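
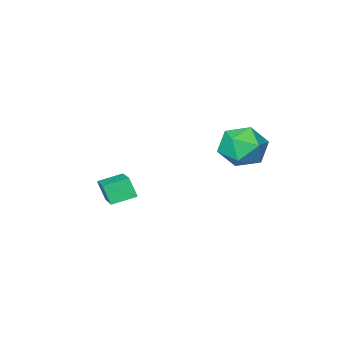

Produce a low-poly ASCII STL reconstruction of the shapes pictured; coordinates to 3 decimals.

solid 
facet normal -0.910 0.311 0.274
outer loop
vertex -0.107 -4.916 -2.758
vertex 0.738 -3.12 -1.985
vertex -0.227 -4.468 -3.666
endloop
endfacet
facet normal -0.397 -0.843 -0.363
outer loop
vertex 0.802 -4.82 -3.975
vertex -0.107 -4.916 -2.758
vertex -0.227 -4.468 -3.666
endloop
endfacet
facet normal -0.910 0.311 0.273
outer loop
vertex -0.227 -4.468 -3.666
vertex 0.738 -3.12 -1.985
vertex 0.618 -2.673 -2.893
endloop
endfacet
facet normal -0.117 0.439 -0.891
outer loop
vertex 0.618 -2.673 -2.893
vertex 0.802 -4.82 -3.975
vertex -0.227 -4.468 -3.666
endloop
endfacet
facet normal 0.117 -0.439 0.891
outer loop
vertex -0.107 -4.916 -2.758
vertex 1.767 -3.472 -2.294
vertex 0.738 -3.12 -1.985
endloop
endfacet
facet normal -0.397 -0.843 -0.363
outer loop
vertex 0.922 -5.267 -3.067
vertex -0.107 -4.916 -2.758
vertex 0.802 -4.82 -3.975
endloop
endfacet
facet normal 0.118 -0.439 0.891
outer loop
vertex 0.922 -5.267 -3.067
vertex 1.767 -3.472 -2.294
vertex -0.107 -4.916 -2.758
endloop
endfacet
facet normal 0.397 0.843 0.363
outer loop
vertex 0.738 -3.12 -1.985
vertex 1.767 -3.472 -2.294
vertex 0.618 -2.673 -2.893
endloop
endfacet
facet normal -0.118 0.439 -0.891
outer loop
vertex 1.647 -3.024 -3.202
vertex 0.802 -4.82 -3.975
vertex 0.618 -2.673 -2.893
endloop
endfacet
facet normal 0.397 0.843 0.363
outer loop
vertex 0.618 -2.673 -2.893
vertex 1.767 -3.472 -2.294
vertex 1.647 -3.024 -3.202
endloop
endfacet
facet normal 0.910 -0.311 -0.273
outer loop
vertex 1.647 -3.024 -3.202
vertex 0.922 -5.267 -3.067
vertex 0.802 -4.82 -3.975
endloop
endfacet
facet normal 0.910 -0.311 -0.274
outer loop
vertex 1.767 -3.472 -2.294
vertex 0.922 -5.267 -3.067
vertex 1.647 -3.024 -3.202
endloop
endfacet
facet normal -0.535 0.845 -0.019
outer loop
vertex -2.579 1.228 -0.213
vertex -3.236 0.83 0.579
vertex -2.334 1.407 0.848
endloop
endfacet
facet normal 0.144 0.970 -0.197
outer loop
vertex -2.579 1.228 -0.213
vertex -2.334 1.407 0.848
vertex -1.534 1.143 0.134
endloop
endfacet
facet normal 0.300 0.569 -0.765
outer loop
vertex -2.579 1.228 -0.213
vertex -1.534 1.143 0.134
vertex -1.943 0.403 -0.577
endloop
endfacet
facet normal -0.283 0.196 -0.939
outer loop
vertex -2.579 1.228 -0.213
vertex -1.943 0.403 -0.577
vertex -2.994 0.209 -0.301
endloop
endfacet
facet normal -0.798 0.366 -0.478
outer loop
vertex -2.579 1.228 -0.213
vertex -2.994 0.209 -0.301
vertex -3.236 0.83 0.579
endloop
endfacet
facet normal 0.557 0.755 0.345
outer loop
vertex -1.534 1.143 0.134
vertex -2.334 1.407 0.848
vertex -1.546 0.691 1.141
endloop
endfacet
facet normal -0.542 0.553 0.633
outer loop
vertex -2.334 1.407 0.848
vertex -3.236 0.83 0.579
vertex -2.597 0.497 1.417
endloop
endfacet
facet normal -0.969 -0.221 -0.111
outer loop
vertex -3.236 0.83 0.579
vertex -2.994 0.209 -0.301
vertex -3.006 -0.243 0.706
endloop
endfacet
facet normal -0.133 -0.497 -0.857
outer loop
vertex -2.994 0.209 -0.301
vertex -1.943 0.403 -0.577
vertex -2.206 -0.507 -0.008
endloop
endfacet
facet normal 0.811 0.106 -0.576
outer loop
vertex -1.943 0.403 -0.577
vertex -1.534 1.143 0.134
vertex -1.304 0.07 0.261
endloop
endfacet
facet normal 0.283 -0.196 0.939
outer loop
vertex -1.961 -0.328 1.053
vertex -1.546 0.691 1.141
vertex -2.597 0.497 1.417
endloop
endfacet
facet normal -0.300 -0.569 0.765
outer loop
vertex -1.961 -0.328 1.053
vertex -2.597 0.497 1.417
vertex -3.006 -0.243 0.706
endloop
endfacet
facet normal -0.144 -0.970 0.197
outer loop
vertex -1.961 -0.328 1.053
vertex -3.006 -0.243 0.706
vertex -2.206 -0.507 -0.008
endloop
endfacet
facet normal 0.535 -0.845 0.019
outer loop
vertex -1.961 -0.328 1.053
vertex -2.206 -0.507 -0.008
vertex -1.304 0.07 0.261
endloop
endfacet
facet normal 0.798 -0.366 0.478
outer loop
vertex -1.961 -0.328 1.053
vertex -1.304 0.07 0.261
vertex -1.546 0.691 1.141
endloop
endfacet
facet normal 0.133 0.497 0.857
outer loop
vertex -2.597 0.497 1.417
vertex -1.546 0.691 1.141
vertex -2.334 1.407 0.848
endloop
endfacet
facet normal -0.811 -0.106 0.576
outer loop
vertex -3.006 -0.243 0.706
vertex -2.597 0.497 1.417
vertex -3.236 0.83 0.579
endloop
endfacet
facet normal -0.557 -0.755 -0.345
outer loop
vertex -2.206 -0.507 -0.008
vertex -3.006 -0.243 0.706
vertex -2.994 0.209 -0.301
endloop
endfacet
facet normal 0.542 -0.553 -0.633
outer loop
vertex -1.304 0.07 0.261
vertex -2.206 -0.507 -0.008
vertex -1.943 0.403 -0.577
endloop
endfacet
facet normal 0.969 0.221 0.111
outer loop
vertex -1.546 0.691 1.141
vertex -1.304 0.07 0.261
vertex -1.534 1.143 0.134
endloop
endfacet

endsolid


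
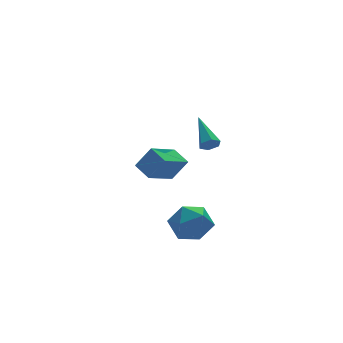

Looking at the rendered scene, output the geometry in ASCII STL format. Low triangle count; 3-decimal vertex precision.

solid 
facet normal -0.183 -0.865 -0.468
outer loop
vertex 3.6 1.984 0.289
vertex 3.16 2.216 0.032
vertex 3.666 2.238 -0.206
endloop
endfacet
facet normal 0.992 -0.015 0.125
outer loop
vertex 3.6 1.984 0.289
vertex 3.666 2.238 -0.206
vertex 3.54 4.024 1.008
endloop
endfacet
facet normal -0.182 -0.866 -0.466
outer loop
vertex 3.666 2.238 -0.206
vertex 3.16 2.216 0.032
vertex 3.225 2.469 -0.463
endloop
endfacet
facet normal 0.615 0.472 -0.631
outer loop
vertex 3.666 2.238 -0.206
vertex 3.225 2.469 -0.463
vertex 3.54 4.024 1.008
endloop
endfacet
facet normal -0.183 -0.866 -0.466
outer loop
vertex 3.225 2.469 -0.463
vertex 3.16 2.216 0.032
vertex 2.719 2.447 -0.224
endloop
endfacet
facet normal -0.336 0.682 -0.649
outer loop
vertex 3.225 2.469 -0.463
vertex 2.719 2.447 -0.224
vertex 3.54 4.024 1.008
endloop
endfacet
facet normal -0.182 -0.865 -0.467
outer loop
vertex 2.719 2.447 -0.224
vertex 3.16 2.216 0.032
vertex 2.653 2.194 0.271
endloop
endfacet
facet normal -0.910 0.406 0.086
outer loop
vertex 2.719 2.447 -0.224
vertex 2.653 2.194 0.271
vertex 3.54 4.024 1.008
endloop
endfacet
facet normal -0.183 -0.865 -0.468
outer loop
vertex 2.653 2.194 0.271
vertex 3.16 2.216 0.032
vertex 3.094 1.962 0.527
endloop
endfacet
facet normal -0.532 -0.081 0.843
outer loop
vertex 2.653 2.194 0.271
vertex 3.094 1.962 0.527
vertex 3.54 4.024 1.008
endloop
endfacet
facet normal -0.183 -0.865 -0.468
outer loop
vertex 3.094 1.962 0.527
vertex 3.16 2.216 0.032
vertex 3.6 1.984 0.289
endloop
endfacet
facet normal 0.418 -0.291 0.861
outer loop
vertex 3.094 1.962 0.527
vertex 3.6 1.984 0.289
vertex 3.54 4.024 1.008
endloop
endfacet
facet normal -0.511 0.233 -0.827
outer loop
vertex -3.38 -2.514 2.721
vertex -1.898 -1.938 1.968
vertex -3.206 -3.448 2.35
endloop
endfacet
facet normal -0.842 -0.327 0.428
outer loop
vertex -2.562 -3.742 3.392
vertex -3.38 -2.514 2.721
vertex -3.206 -3.448 2.35
endloop
endfacet
facet normal -0.512 0.234 -0.827
outer loop
vertex -3.206 -3.448 2.35
vertex -1.898 -1.938 1.968
vertex -1.724 -2.872 1.596
endloop
endfacet
facet normal 0.171 -0.916 -0.364
outer loop
vertex -1.724 -2.872 1.596
vertex -2.562 -3.742 3.392
vertex -3.206 -3.448 2.35
endloop
endfacet
facet normal -0.171 0.916 0.364
outer loop
vertex -3.38 -2.514 2.721
vertex -1.254 -2.232 3.01
vertex -1.898 -1.938 1.968
endloop
endfacet
facet normal -0.842 -0.327 0.428
outer loop
vertex -2.736 -2.808 3.764
vertex -3.38 -2.514 2.721
vertex -2.562 -3.742 3.392
endloop
endfacet
facet normal -0.171 0.916 0.364
outer loop
vertex -2.736 -2.808 3.764
vertex -1.254 -2.232 3.01
vertex -3.38 -2.514 2.721
endloop
endfacet
facet normal 0.842 0.327 -0.428
outer loop
vertex -1.898 -1.938 1.968
vertex -1.254 -2.232 3.01
vertex -1.724 -2.872 1.596
endloop
endfacet
facet normal 0.171 -0.916 -0.364
outer loop
vertex -1.08 -3.166 2.639
vertex -2.562 -3.742 3.392
vertex -1.724 -2.872 1.596
endloop
endfacet
facet normal 0.843 0.327 -0.428
outer loop
vertex -1.724 -2.872 1.596
vertex -1.254 -2.232 3.01
vertex -1.08 -3.166 2.639
endloop
endfacet
facet normal 0.511 -0.234 0.827
outer loop
vertex -1.08 -3.166 2.639
vertex -2.736 -2.808 3.764
vertex -2.562 -3.742 3.392
endloop
endfacet
facet normal 0.511 -0.233 0.827
outer loop
vertex -1.254 -2.232 3.01
vertex -2.736 -2.808 3.764
vertex -1.08 -3.166 2.639
endloop
endfacet
facet normal -0.419 0.750 0.512
outer loop
vertex -1.281 -1.596 -1.963
vertex -0.635 -1.856 -1.053
vertex -0.252 -1.109 -1.834
endloop
endfacet
facet normal -0.401 0.897 -0.186
outer loop
vertex -1.281 -1.596 -1.963
vertex -0.252 -1.109 -1.834
vertex -0.588 -1.474 -2.867
endloop
endfacet
facet normal -0.757 0.383 -0.529
outer loop
vertex -1.281 -1.596 -1.963
vertex -0.588 -1.474 -2.867
vertex -1.178 -2.446 -2.725
endloop
endfacet
facet normal -0.996 -0.081 -0.044
outer loop
vertex -1.281 -1.596 -1.963
vertex -1.178 -2.446 -2.725
vertex -1.208 -2.682 -1.604
endloop
endfacet
facet normal -0.787 0.145 0.600
outer loop
vertex -1.281 -1.596 -1.963
vertex -1.208 -2.682 -1.604
vertex -0.635 -1.856 -1.053
endloop
endfacet
facet normal 0.280 0.873 -0.399
outer loop
vertex -0.588 -1.474 -2.867
vertex -0.252 -1.109 -1.834
vertex 0.488 -1.658 -2.516
endloop
endfacet
facet normal 0.251 0.635 0.731
outer loop
vertex -0.252 -1.109 -1.834
vertex -0.635 -1.856 -1.053
vertex 0.458 -1.894 -1.395
endloop
endfacet
facet normal -0.344 -0.344 0.874
outer loop
vertex -0.635 -1.856 -1.053
vertex -1.208 -2.682 -1.604
vertex -0.132 -2.866 -1.253
endloop
endfacet
facet normal -0.683 -0.711 -0.168
outer loop
vertex -1.208 -2.682 -1.604
vertex -1.178 -2.446 -2.725
vertex -0.468 -3.231 -2.286
endloop
endfacet
facet normal -0.297 0.041 -0.954
outer loop
vertex -1.178 -2.446 -2.725
vertex -0.588 -1.474 -2.867
vertex -0.085 -2.484 -3.067
endloop
endfacet
facet normal 0.996 0.081 0.044
outer loop
vertex 0.561 -2.744 -2.157
vertex 0.488 -1.658 -2.516
vertex 0.458 -1.894 -1.395
endloop
endfacet
facet normal 0.757 -0.383 0.529
outer loop
vertex 0.561 -2.744 -2.157
vertex 0.458 -1.894 -1.395
vertex -0.132 -2.866 -1.253
endloop
endfacet
facet normal 0.401 -0.897 0.186
outer loop
vertex 0.561 -2.744 -2.157
vertex -0.132 -2.866 -1.253
vertex -0.468 -3.231 -2.286
endloop
endfacet
facet normal 0.419 -0.750 -0.512
outer loop
vertex 0.561 -2.744 -2.157
vertex -0.468 -3.231 -2.286
vertex -0.085 -2.484 -3.067
endloop
endfacet
facet normal 0.787 -0.145 -0.600
outer loop
vertex 0.561 -2.744 -2.157
vertex -0.085 -2.484 -3.067
vertex 0.488 -1.658 -2.516
endloop
endfacet
facet normal 0.683 0.711 0.168
outer loop
vertex 0.458 -1.894 -1.395
vertex 0.488 -1.658 -2.516
vertex -0.252 -1.109 -1.834
endloop
endfacet
facet normal 0.297 -0.041 0.954
outer loop
vertex -0.132 -2.866 -1.253
vertex 0.458 -1.894 -1.395
vertex -0.635 -1.856 -1.053
endloop
endfacet
facet normal -0.280 -0.873 0.399
outer loop
vertex -0.468 -3.231 -2.286
vertex -0.132 -2.866 -1.253
vertex -1.208 -2.682 -1.604
endloop
endfacet
facet normal -0.251 -0.635 -0.731
outer loop
vertex -0.085 -2.484 -3.067
vertex -0.468 -3.231 -2.286
vertex -1.178 -2.446 -2.725
endloop
endfacet
facet normal 0.344 0.344 -0.874
outer loop
vertex 0.488 -1.658 -2.516
vertex -0.085 -2.484 -3.067
vertex -0.588 -1.474 -2.867
endloop
endfacet

endsolid


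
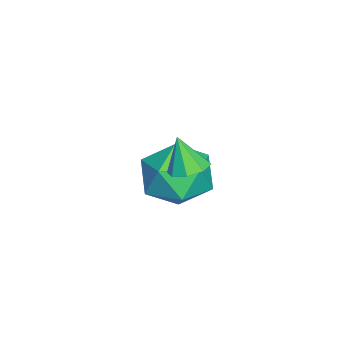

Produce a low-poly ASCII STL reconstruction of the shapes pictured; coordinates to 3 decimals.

solid 
facet normal 0.158 0.329 -0.931
outer loop
vertex -0.719 -1.442 0.657
vertex -1.034 -1.882 0.448
vertex -1.149 -1.34 0.62
endloop
endfacet
facet normal 0.097 0.673 0.733
outer loop
vertex -0.719 -1.442 0.657
vertex -1.149 -1.34 0.62
vertex -1.206 -2.238 1.452
endloop
endfacet
facet normal 0.159 0.329 -0.931
outer loop
vertex -1.149 -1.34 0.62
vertex -1.034 -1.882 0.448
vertex -1.512 -1.555 0.482
endloop
endfacet
facet normal -0.566 0.579 0.586
outer loop
vertex -1.149 -1.34 0.62
vertex -1.512 -1.555 0.482
vertex -1.206 -2.238 1.452
endloop
endfacet
facet normal 0.159 0.330 -0.931
outer loop
vertex -1.512 -1.555 0.482
vertex -1.034 -1.882 0.448
vertex -1.595 -1.961 0.324
endloop
endfacet
facet normal -0.939 0.060 0.339
outer loop
vertex -1.512 -1.555 0.482
vertex -1.595 -1.961 0.324
vertex -1.206 -2.238 1.452
endloop
endfacet
facet normal 0.159 0.331 -0.930
outer loop
vertex -1.595 -1.961 0.324
vertex -1.034 -1.882 0.448
vertex -1.35 -2.321 0.238
endloop
endfacet
facet normal -0.804 -0.579 0.135
outer loop
vertex -1.595 -1.961 0.324
vertex -1.35 -2.321 0.238
vertex -1.206 -2.238 1.452
endloop
endfacet
facet normal 0.158 0.331 -0.930
outer loop
vertex -1.35 -2.321 0.238
vertex -1.034 -1.882 0.448
vertex -0.919 -2.423 0.275
endloop
endfacet
facet normal -0.237 -0.967 0.094
outer loop
vertex -1.35 -2.321 0.238
vertex -0.919 -2.423 0.275
vertex -1.206 -2.238 1.452
endloop
endfacet
facet normal 0.158 0.331 -0.930
outer loop
vertex -0.919 -2.423 0.275
vertex -1.034 -1.882 0.448
vertex -0.556 -2.208 0.413
endloop
endfacet
facet normal 0.425 -0.872 0.241
outer loop
vertex -0.919 -2.423 0.275
vertex -0.556 -2.208 0.413
vertex -1.206 -2.238 1.452
endloop
endfacet
facet normal 0.157 0.330 -0.931
outer loop
vertex -0.556 -2.208 0.413
vertex -1.034 -1.882 0.448
vertex -0.473 -1.802 0.571
endloop
endfacet
facet normal 0.798 -0.353 0.489
outer loop
vertex -0.556 -2.208 0.413
vertex -0.473 -1.802 0.571
vertex -1.206 -2.238 1.452
endloop
endfacet
facet normal 0.157 0.330 -0.931
outer loop
vertex -0.473 -1.802 0.571
vertex -1.034 -1.882 0.448
vertex -0.719 -1.442 0.657
endloop
endfacet
facet normal 0.662 0.287 0.693
outer loop
vertex -0.473 -1.802 0.571
vertex -0.719 -1.442 0.657
vertex -1.206 -2.238 1.452
endloop
endfacet
facet normal 0.369 0.137 0.919
outer loop
vertex -3.181 -2.073 -1.215
vertex -3.813 -2.936 -0.833
vertex -2.765 -3.13 -1.225
endloop
endfacet
facet normal 0.844 0.328 0.423
outer loop
vertex -3.181 -2.073 -1.215
vertex -2.765 -3.13 -1.225
vertex -2.589 -2.441 -2.111
endloop
endfacet
facet normal 0.548 0.836 0.018
outer loop
vertex -3.181 -2.073 -1.215
vertex -2.589 -2.441 -2.111
vertex -3.529 -1.822 -2.266
endloop
endfacet
facet normal -0.110 0.958 0.265
outer loop
vertex -3.181 -2.073 -1.215
vertex -3.529 -1.822 -2.266
vertex -4.285 -2.128 -1.476
endloop
endfacet
facet normal -0.220 0.525 0.822
outer loop
vertex -3.181 -2.073 -1.215
vertex -4.285 -2.128 -1.476
vertex -3.813 -2.936 -0.833
endloop
endfacet
facet normal 0.971 -0.238 0.008
outer loop
vertex -2.589 -2.441 -2.111
vertex -2.765 -3.13 -1.225
vertex -2.855 -3.532 -2.284
endloop
endfacet
facet normal 0.202 -0.549 0.811
outer loop
vertex -2.765 -3.13 -1.225
vertex -3.813 -2.936 -0.833
vertex -3.611 -3.838 -1.494
endloop
endfacet
facet normal -0.753 0.080 0.653
outer loop
vertex -3.813 -2.936 -0.833
vertex -4.285 -2.128 -1.476
vertex -4.551 -3.219 -1.649
endloop
endfacet
facet normal -0.574 0.780 -0.247
outer loop
vertex -4.285 -2.128 -1.476
vertex -3.529 -1.822 -2.266
vertex -4.375 -2.53 -2.535
endloop
endfacet
facet normal 0.491 0.584 -0.647
outer loop
vertex -3.529 -1.822 -2.266
vertex -2.589 -2.441 -2.111
vertex -3.327 -2.724 -2.927
endloop
endfacet
facet normal 0.110 -0.958 -0.265
outer loop
vertex -3.959 -3.587 -2.545
vertex -2.855 -3.532 -2.284
vertex -3.611 -3.838 -1.494
endloop
endfacet
facet normal -0.548 -0.836 -0.018
outer loop
vertex -3.959 -3.587 -2.545
vertex -3.611 -3.838 -1.494
vertex -4.551 -3.219 -1.649
endloop
endfacet
facet normal -0.844 -0.328 -0.423
outer loop
vertex -3.959 -3.587 -2.545
vertex -4.551 -3.219 -1.649
vertex -4.375 -2.53 -2.535
endloop
endfacet
facet normal -0.369 -0.137 -0.919
outer loop
vertex -3.959 -3.587 -2.545
vertex -4.375 -2.53 -2.535
vertex -3.327 -2.724 -2.927
endloop
endfacet
facet normal 0.220 -0.525 -0.822
outer loop
vertex -3.959 -3.587 -2.545
vertex -3.327 -2.724 -2.927
vertex -2.855 -3.532 -2.284
endloop
endfacet
facet normal 0.574 -0.780 0.247
outer loop
vertex -3.611 -3.838 -1.494
vertex -2.855 -3.532 -2.284
vertex -2.765 -3.13 -1.225
endloop
endfacet
facet normal -0.491 -0.584 0.647
outer loop
vertex -4.551 -3.219 -1.649
vertex -3.611 -3.838 -1.494
vertex -3.813 -2.936 -0.833
endloop
endfacet
facet normal -0.971 0.238 -0.008
outer loop
vertex -4.375 -2.53 -2.535
vertex -4.551 -3.219 -1.649
vertex -4.285 -2.128 -1.476
endloop
endfacet
facet normal -0.202 0.549 -0.811
outer loop
vertex -3.327 -2.724 -2.927
vertex -4.375 -2.53 -2.535
vertex -3.529 -1.822 -2.266
endloop
endfacet
facet normal 0.753 -0.080 -0.653
outer loop
vertex -2.855 -3.532 -2.284
vertex -3.327 -2.724 -2.927
vertex -2.589 -2.441 -2.111
endloop
endfacet

endsolid


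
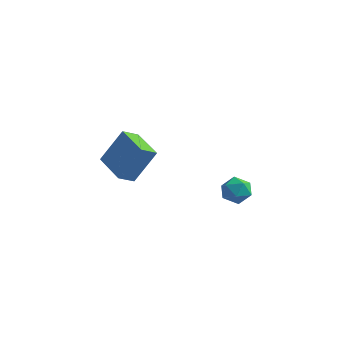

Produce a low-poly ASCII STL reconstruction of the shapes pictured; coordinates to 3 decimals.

solid 
facet normal 0.234 0.954 -0.187
outer loop
vertex 3.125 -0.298 0.957
vertex 2.535 -0.075 1.356
vertex 3.196 -0.172 1.69
endloop
endfacet
facet normal 0.820 0.546 -0.173
outer loop
vertex 3.125 -0.298 0.957
vertex 3.196 -0.172 1.69
vertex 3.526 -0.766 1.379
endloop
endfacet
facet normal 0.744 0.036 -0.667
outer loop
vertex 3.125 -0.298 0.957
vertex 3.526 -0.766 1.379
vertex 3.069 -1.036 0.855
endloop
endfacet
facet normal 0.113 0.128 -0.985
outer loop
vertex 3.125 -0.298 0.957
vertex 3.069 -1.036 0.855
vertex 2.456 -0.609 0.84
endloop
endfacet
facet normal -0.203 0.696 -0.689
outer loop
vertex 3.125 -0.298 0.957
vertex 2.456 -0.609 0.84
vertex 2.535 -0.075 1.356
endloop
endfacet
facet normal 0.855 0.231 0.465
outer loop
vertex 3.526 -0.766 1.379
vertex 3.196 -0.172 1.69
vertex 3.184 -0.831 2.04
endloop
endfacet
facet normal -0.093 0.891 0.443
outer loop
vertex 3.196 -0.172 1.69
vertex 2.535 -0.075 1.356
vertex 2.571 -0.404 2.025
endloop
endfacet
facet normal -0.800 0.474 -0.368
outer loop
vertex 2.535 -0.075 1.356
vertex 2.456 -0.609 0.84
vertex 2.114 -0.674 1.501
endloop
endfacet
facet normal -0.289 -0.445 -0.848
outer loop
vertex 2.456 -0.609 0.84
vertex 3.069 -1.036 0.855
vertex 2.444 -1.268 1.19
endloop
endfacet
facet normal 0.732 -0.595 -0.332
outer loop
vertex 3.069 -1.036 0.855
vertex 3.526 -0.766 1.379
vertex 3.105 -1.365 1.524
endloop
endfacet
facet normal -0.113 -0.128 0.985
outer loop
vertex 2.515 -1.142 1.923
vertex 3.184 -0.831 2.04
vertex 2.571 -0.404 2.025
endloop
endfacet
facet normal -0.744 -0.036 0.667
outer loop
vertex 2.515 -1.142 1.923
vertex 2.571 -0.404 2.025
vertex 2.114 -0.674 1.501
endloop
endfacet
facet normal -0.820 -0.546 0.173
outer loop
vertex 2.515 -1.142 1.923
vertex 2.114 -0.674 1.501
vertex 2.444 -1.268 1.19
endloop
endfacet
facet normal -0.234 -0.954 0.187
outer loop
vertex 2.515 -1.142 1.923
vertex 2.444 -1.268 1.19
vertex 3.105 -1.365 1.524
endloop
endfacet
facet normal 0.203 -0.696 0.689
outer loop
vertex 2.515 -1.142 1.923
vertex 3.105 -1.365 1.524
vertex 3.184 -0.831 2.04
endloop
endfacet
facet normal 0.289 0.445 0.848
outer loop
vertex 2.571 -0.404 2.025
vertex 3.184 -0.831 2.04
vertex 3.196 -0.172 1.69
endloop
endfacet
facet normal -0.732 0.595 0.332
outer loop
vertex 2.114 -0.674 1.501
vertex 2.571 -0.404 2.025
vertex 2.535 -0.075 1.356
endloop
endfacet
facet normal -0.855 -0.231 -0.465
outer loop
vertex 2.444 -1.268 1.19
vertex 2.114 -0.674 1.501
vertex 2.456 -0.609 0.84
endloop
endfacet
facet normal 0.093 -0.891 -0.443
outer loop
vertex 3.105 -1.365 1.524
vertex 2.444 -1.268 1.19
vertex 3.069 -1.036 0.855
endloop
endfacet
facet normal 0.800 -0.474 0.368
outer loop
vertex 3.184 -0.831 2.04
vertex 3.105 -1.365 1.524
vertex 3.526 -0.766 1.379
endloop
endfacet
facet normal -0.401 -0.351 -0.846
outer loop
vertex -2.139 -1.802 1.424
vertex -3.53 -0.822 1.676
vertex -1.743 -1.118 0.953
endloop
endfacet
facet normal 0.809 -0.569 -0.147
outer loop
vertex -0.99 -0.458 2.544
vertex -2.139 -1.802 1.424
vertex -1.743 -1.118 0.953
endloop
endfacet
facet normal -0.401 -0.351 -0.846
outer loop
vertex -1.743 -1.118 0.953
vertex -3.53 -0.822 1.676
vertex -3.134 -0.138 1.205
endloop
endfacet
facet normal 0.431 0.743 -0.512
outer loop
vertex -3.134 -0.138 1.205
vertex -0.99 -0.458 2.544
vertex -1.743 -1.118 0.953
endloop
endfacet
facet normal -0.431 -0.743 0.512
outer loop
vertex -2.139 -1.802 1.424
vertex -2.777 -0.162 3.267
vertex -3.53 -0.822 1.676
endloop
endfacet
facet normal 0.809 -0.569 -0.147
outer loop
vertex -1.386 -1.142 3.015
vertex -2.139 -1.802 1.424
vertex -0.99 -0.458 2.544
endloop
endfacet
facet normal -0.431 -0.743 0.512
outer loop
vertex -1.386 -1.142 3.015
vertex -2.777 -0.162 3.267
vertex -2.139 -1.802 1.424
endloop
endfacet
facet normal -0.809 0.569 0.147
outer loop
vertex -3.53 -0.822 1.676
vertex -2.777 -0.162 3.267
vertex -3.134 -0.138 1.205
endloop
endfacet
facet normal 0.431 0.743 -0.512
outer loop
vertex -2.381 0.522 2.796
vertex -0.99 -0.458 2.544
vertex -3.134 -0.138 1.205
endloop
endfacet
facet normal -0.809 0.569 0.147
outer loop
vertex -3.134 -0.138 1.205
vertex -2.777 -0.162 3.267
vertex -2.381 0.522 2.796
endloop
endfacet
facet normal 0.401 0.351 0.846
outer loop
vertex -2.381 0.522 2.796
vertex -1.386 -1.142 3.015
vertex -0.99 -0.458 2.544
endloop
endfacet
facet normal 0.401 0.351 0.846
outer loop
vertex -2.777 -0.162 3.267
vertex -1.386 -1.142 3.015
vertex -2.381 0.522 2.796
endloop
endfacet

endsolid


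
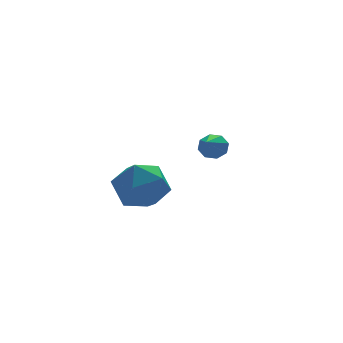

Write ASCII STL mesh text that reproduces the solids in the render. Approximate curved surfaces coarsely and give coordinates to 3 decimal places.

solid 
facet normal -0.492 0.525 0.694
outer loop
vertex -1.027 2.607 3.539
vertex -1.926 2.015 3.349
vertex -1.207 1.689 4.105
endloop
endfacet
facet normal 0.203 0.485 0.851
outer loop
vertex -1.027 2.607 3.539
vertex -1.207 1.689 4.105
vertex -0.203 1.916 3.736
endloop
endfacet
facet normal 0.568 0.764 0.305
outer loop
vertex -1.027 2.607 3.539
vertex -0.203 1.916 3.736
vertex -0.302 2.382 2.752
endloop
endfacet
facet normal 0.098 0.977 -0.189
outer loop
vertex -1.027 2.607 3.539
vertex -0.302 2.382 2.752
vertex -1.367 2.443 2.513
endloop
endfacet
facet normal -0.557 0.829 0.052
outer loop
vertex -1.027 2.607 3.539
vertex -1.367 2.443 2.513
vertex -1.926 2.015 3.349
endloop
endfacet
facet normal 0.378 -0.206 0.903
outer loop
vertex -0.203 1.916 3.736
vertex -1.207 1.689 4.105
vertex -0.593 0.897 3.667
endloop
endfacet
facet normal -0.747 -0.141 0.650
outer loop
vertex -1.207 1.689 4.105
vertex -1.926 2.015 3.349
vertex -1.658 0.958 3.428
endloop
endfacet
facet normal -0.851 0.352 -0.389
outer loop
vertex -1.926 2.015 3.349
vertex -1.367 2.443 2.513
vertex -1.757 1.424 2.444
endloop
endfacet
facet normal 0.209 0.592 -0.778
outer loop
vertex -1.367 2.443 2.513
vertex -0.302 2.382 2.752
vertex -0.753 1.651 2.075
endloop
endfacet
facet normal 0.969 0.247 0.020
outer loop
vertex -0.302 2.382 2.752
vertex -0.203 1.916 3.736
vertex -0.034 1.325 2.831
endloop
endfacet
facet normal -0.098 -0.977 0.189
outer loop
vertex -0.933 0.733 2.641
vertex -0.593 0.897 3.667
vertex -1.658 0.958 3.428
endloop
endfacet
facet normal -0.568 -0.764 -0.305
outer loop
vertex -0.933 0.733 2.641
vertex -1.658 0.958 3.428
vertex -1.757 1.424 2.444
endloop
endfacet
facet normal -0.203 -0.485 -0.851
outer loop
vertex -0.933 0.733 2.641
vertex -1.757 1.424 2.444
vertex -0.753 1.651 2.075
endloop
endfacet
facet normal 0.492 -0.525 -0.694
outer loop
vertex -0.933 0.733 2.641
vertex -0.753 1.651 2.075
vertex -0.034 1.325 2.831
endloop
endfacet
facet normal 0.557 -0.829 -0.052
outer loop
vertex -0.933 0.733 2.641
vertex -0.034 1.325 2.831
vertex -0.593 0.897 3.667
endloop
endfacet
facet normal -0.209 -0.592 0.778
outer loop
vertex -1.658 0.958 3.428
vertex -0.593 0.897 3.667
vertex -1.207 1.689 4.105
endloop
endfacet
facet normal -0.969 -0.247 -0.020
outer loop
vertex -1.757 1.424 2.444
vertex -1.658 0.958 3.428
vertex -1.926 2.015 3.349
endloop
endfacet
facet normal -0.378 0.206 -0.903
outer loop
vertex -0.753 1.651 2.075
vertex -1.757 1.424 2.444
vertex -1.367 2.443 2.513
endloop
endfacet
facet normal 0.747 0.141 -0.650
outer loop
vertex -0.034 1.325 2.831
vertex -0.753 1.651 2.075
vertex -0.302 2.382 2.752
endloop
endfacet
facet normal 0.851 -0.352 0.389
outer loop
vertex -0.593 0.897 3.667
vertex -0.034 1.325 2.831
vertex -0.203 1.916 3.736
endloop
endfacet
facet normal 0.540 0.683 -0.491
outer loop
vertex 3.635 4.06 2.701
vertex 3.316 4.475 2.927
vertex 3.795 4.206 3.08
endloop
endfacet
facet normal 0.575 -0.815 0.071
outer loop
vertex 3.635 4.06 2.701
vertex 3.795 4.206 3.08
vertex 2.344 3.245 3.813
endloop
endfacet
facet normal 0.540 0.683 -0.492
outer loop
vertex 3.795 4.206 3.08
vertex 3.316 4.475 2.927
vertex 3.675 4.509 3.369
endloop
endfacet
facet normal 0.612 -0.406 0.679
outer loop
vertex 3.795 4.206 3.08
vertex 3.675 4.509 3.369
vertex 2.344 3.245 3.813
endloop
endfacet
facet normal 0.540 0.684 -0.491
outer loop
vertex 3.675 4.509 3.369
vertex 3.316 4.475 2.927
vertex 3.344 4.792 3.399
endloop
endfacet
facet normal 0.200 0.131 0.971
outer loop
vertex 3.675 4.509 3.369
vertex 3.344 4.792 3.399
vertex 2.344 3.245 3.813
endloop
endfacet
facet normal 0.541 0.683 -0.491
outer loop
vertex 3.344 4.792 3.399
vertex 3.316 4.475 2.927
vertex 2.997 4.89 3.153
endloop
endfacet
facet normal -0.415 0.476 0.775
outer loop
vertex 3.344 4.792 3.399
vertex 2.997 4.89 3.153
vertex 2.344 3.245 3.813
endloop
endfacet
facet normal 0.539 0.683 -0.494
outer loop
vertex 2.997 4.89 3.153
vertex 3.316 4.475 2.927
vertex 2.837 4.743 2.775
endloop
endfacet
facet normal -0.879 0.431 0.204
outer loop
vertex 2.997 4.89 3.153
vertex 2.837 4.743 2.775
vertex 2.344 3.245 3.813
endloop
endfacet
facet normal 0.539 0.684 -0.492
outer loop
vertex 2.837 4.743 2.775
vertex 3.316 4.475 2.927
vertex 2.957 4.44 2.485
endloop
endfacet
facet normal -0.915 0.022 -0.402
outer loop
vertex 2.837 4.743 2.775
vertex 2.957 4.44 2.485
vertex 2.344 3.245 3.813
endloop
endfacet
facet normal 0.539 0.683 -0.492
outer loop
vertex 2.957 4.44 2.485
vertex 3.316 4.475 2.927
vertex 3.288 4.157 2.455
endloop
endfacet
facet normal -0.503 -0.514 -0.695
outer loop
vertex 2.957 4.44 2.485
vertex 3.288 4.157 2.455
vertex 2.344 3.245 3.813
endloop
endfacet
facet normal 0.540 0.683 -0.492
outer loop
vertex 3.288 4.157 2.455
vertex 3.316 4.475 2.927
vertex 3.635 4.06 2.701
endloop
endfacet
facet normal 0.113 -0.859 -0.499
outer loop
vertex 3.288 4.157 2.455
vertex 3.635 4.06 2.701
vertex 2.344 3.245 3.813
endloop
endfacet

endsolid


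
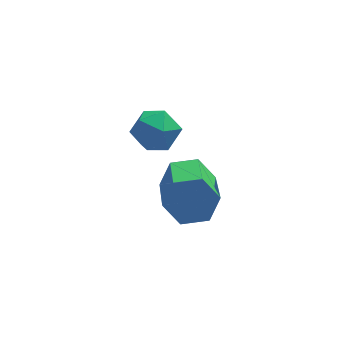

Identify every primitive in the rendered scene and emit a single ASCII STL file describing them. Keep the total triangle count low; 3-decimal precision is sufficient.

solid 
facet normal 0.077 0.856 -0.512
outer loop
vertex 3.975 1.024 -1.848
vertex 3.54 1.385 -1.31
vertex 4.316 1.362 -1.232
endloop
endfacet
facet normal 0.896 -0.285 -0.340
outer loop
vertex 3.975 1.024 -1.848
vertex 4.316 1.362 -1.232
vertex 3.815 -0.746 -0.787
endloop
endfacet
facet normal 0.896 -0.285 -0.341
outer loop
vertex 3.815 -0.746 -0.787
vertex 4.316 1.362 -1.232
vertex 4.156 -0.409 -0.172
endloop
endfacet
facet normal -0.078 -0.855 0.512
outer loop
vertex 3.815 -0.746 -0.787
vertex 4.156 -0.409 -0.172
vertex 3.38 -0.385 -0.25
endloop
endfacet
facet normal 0.077 0.855 -0.513
outer loop
vertex 4.316 1.362 -1.232
vertex 3.54 1.385 -1.31
vertex 3.881 1.723 -0.695
endloop
endfacet
facet normal 0.826 0.232 0.513
outer loop
vertex 4.316 1.362 -1.232
vertex 3.881 1.723 -0.695
vertex 4.156 -0.409 -0.172
endloop
endfacet
facet normal 0.826 0.232 0.513
outer loop
vertex 4.156 -0.409 -0.172
vertex 3.881 1.723 -0.695
vertex 3.721 -0.048 0.365
endloop
endfacet
facet normal -0.078 -0.855 0.512
outer loop
vertex 4.156 -0.409 -0.172
vertex 3.721 -0.048 0.365
vertex 3.38 -0.385 -0.25
endloop
endfacet
facet normal 0.077 0.855 -0.513
outer loop
vertex 3.881 1.723 -0.695
vertex 3.54 1.385 -1.31
vertex 3.105 1.746 -0.773
endloop
endfacet
facet normal -0.070 0.517 0.853
outer loop
vertex 3.881 1.723 -0.695
vertex 3.105 1.746 -0.773
vertex 3.721 -0.048 0.365
endloop
endfacet
facet normal -0.069 0.517 0.853
outer loop
vertex 3.721 -0.048 0.365
vertex 3.105 1.746 -0.773
vertex 2.945 -0.024 0.288
endloop
endfacet
facet normal -0.077 -0.856 0.512
outer loop
vertex 3.721 -0.048 0.365
vertex 2.945 -0.024 0.288
vertex 3.38 -0.385 -0.25
endloop
endfacet
facet normal 0.078 0.855 -0.512
outer loop
vertex 3.105 1.746 -0.773
vertex 3.54 1.385 -1.31
vertex 2.764 1.409 -1.388
endloop
endfacet
facet normal -0.896 0.285 0.341
outer loop
vertex 3.105 1.746 -0.773
vertex 2.764 1.409 -1.388
vertex 2.945 -0.024 0.288
endloop
endfacet
facet normal -0.896 0.285 0.340
outer loop
vertex 2.945 -0.024 0.288
vertex 2.764 1.409 -1.388
vertex 2.604 -0.362 -0.328
endloop
endfacet
facet normal -0.077 -0.856 0.512
outer loop
vertex 2.945 -0.024 0.288
vertex 2.604 -0.362 -0.328
vertex 3.38 -0.385 -0.25
endloop
endfacet
facet normal 0.078 0.855 -0.512
outer loop
vertex 2.764 1.409 -1.388
vertex 3.54 1.385 -1.31
vertex 3.199 1.048 -1.925
endloop
endfacet
facet normal -0.826 -0.232 -0.513
outer loop
vertex 2.764 1.409 -1.388
vertex 3.199 1.048 -1.925
vertex 2.604 -0.362 -0.328
endloop
endfacet
facet normal -0.826 -0.232 -0.513
outer loop
vertex 2.604 -0.362 -0.328
vertex 3.199 1.048 -1.925
vertex 3.039 -0.723 -0.865
endloop
endfacet
facet normal -0.077 -0.855 0.513
outer loop
vertex 2.604 -0.362 -0.328
vertex 3.039 -0.723 -0.865
vertex 3.38 -0.385 -0.25
endloop
endfacet
facet normal 0.077 0.856 -0.512
outer loop
vertex 3.199 1.048 -1.925
vertex 3.54 1.385 -1.31
vertex 3.975 1.024 -1.848
endloop
endfacet
facet normal 0.069 -0.517 -0.853
outer loop
vertex 3.199 1.048 -1.925
vertex 3.975 1.024 -1.848
vertex 3.039 -0.723 -0.865
endloop
endfacet
facet normal 0.070 -0.518 -0.853
outer loop
vertex 3.039 -0.723 -0.865
vertex 3.975 1.024 -1.848
vertex 3.815 -0.746 -0.787
endloop
endfacet
facet normal -0.077 -0.855 0.513
outer loop
vertex 3.039 -0.723 -0.865
vertex 3.815 -0.746 -0.787
vertex 3.38 -0.385 -0.25
endloop
endfacet
facet normal -0.620 0.758 -0.202
outer loop
vertex 2.762 3.749 -1.267
vertex 2.17 3.364 -0.893
vertex 2.644 3.861 -0.485
endloop
endfacet
facet normal 0.051 0.990 -0.134
outer loop
vertex 2.762 3.749 -1.267
vertex 2.644 3.861 -0.485
vertex 3.387 3.784 -0.771
endloop
endfacet
facet normal 0.452 0.646 -0.615
outer loop
vertex 2.762 3.749 -1.267
vertex 3.387 3.784 -0.771
vertex 3.371 3.239 -1.355
endloop
endfacet
facet normal 0.029 0.203 -0.979
outer loop
vertex 2.762 3.749 -1.267
vertex 3.371 3.239 -1.355
vertex 2.619 2.98 -1.431
endloop
endfacet
facet normal -0.634 0.272 -0.724
outer loop
vertex 2.762 3.749 -1.267
vertex 2.619 2.98 -1.431
vertex 2.17 3.364 -0.893
endloop
endfacet
facet normal 0.283 0.808 0.517
outer loop
vertex 3.387 3.784 -0.771
vertex 2.644 3.861 -0.485
vertex 3.181 3.42 -0.089
endloop
endfacet
facet normal -0.804 0.433 0.407
outer loop
vertex 2.644 3.861 -0.485
vertex 2.17 3.364 -0.893
vertex 2.429 3.161 -0.165
endloop
endfacet
facet normal -0.827 -0.353 -0.438
outer loop
vertex 2.17 3.364 -0.893
vertex 2.619 2.98 -1.431
vertex 2.413 2.616 -0.749
endloop
endfacet
facet normal 0.246 -0.464 -0.851
outer loop
vertex 2.619 2.98 -1.431
vertex 3.371 3.239 -1.355
vertex 3.156 2.539 -1.035
endloop
endfacet
facet normal 0.932 0.252 -0.261
outer loop
vertex 3.371 3.239 -1.355
vertex 3.387 3.784 -0.771
vertex 3.63 3.036 -0.627
endloop
endfacet
facet normal -0.029 -0.203 0.979
outer loop
vertex 3.038 2.651 -0.253
vertex 3.181 3.42 -0.089
vertex 2.429 3.161 -0.165
endloop
endfacet
facet normal -0.452 -0.646 0.615
outer loop
vertex 3.038 2.651 -0.253
vertex 2.429 3.161 -0.165
vertex 2.413 2.616 -0.749
endloop
endfacet
facet normal -0.051 -0.990 0.134
outer loop
vertex 3.038 2.651 -0.253
vertex 2.413 2.616 -0.749
vertex 3.156 2.539 -1.035
endloop
endfacet
facet normal 0.620 -0.758 0.202
outer loop
vertex 3.038 2.651 -0.253
vertex 3.156 2.539 -1.035
vertex 3.63 3.036 -0.627
endloop
endfacet
facet normal 0.634 -0.272 0.724
outer loop
vertex 3.038 2.651 -0.253
vertex 3.63 3.036 -0.627
vertex 3.181 3.42 -0.089
endloop
endfacet
facet normal -0.246 0.464 0.851
outer loop
vertex 2.429 3.161 -0.165
vertex 3.181 3.42 -0.089
vertex 2.644 3.861 -0.485
endloop
endfacet
facet normal -0.932 -0.252 0.261
outer loop
vertex 2.413 2.616 -0.749
vertex 2.429 3.161 -0.165
vertex 2.17 3.364 -0.893
endloop
endfacet
facet normal -0.283 -0.808 -0.517
outer loop
vertex 3.156 2.539 -1.035
vertex 2.413 2.616 -0.749
vertex 2.619 2.98 -1.431
endloop
endfacet
facet normal 0.804 -0.433 -0.407
outer loop
vertex 3.63 3.036 -0.627
vertex 3.156 2.539 -1.035
vertex 3.371 3.239 -1.355
endloop
endfacet
facet normal 0.827 0.353 0.438
outer loop
vertex 3.181 3.42 -0.089
vertex 3.63 3.036 -0.627
vertex 3.387 3.784 -0.771
endloop
endfacet

endsolid


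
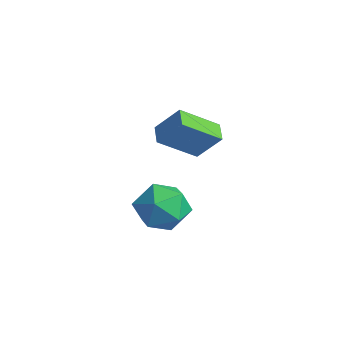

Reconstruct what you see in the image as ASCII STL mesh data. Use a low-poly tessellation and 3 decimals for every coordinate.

solid 
facet normal -0.854 0.422 0.304
outer loop
vertex 2.694 -0.271 1.764
vertex 3.06 1.28 0.64
vertex 1.971 -0.92 0.634
endloop
endfacet
facet normal -0.187 -0.795 0.577
outer loop
vertex 2.74 -1.3 0.36
vertex 2.694 -0.271 1.764
vertex 1.971 -0.92 0.634
endloop
endfacet
facet normal -0.854 0.422 0.304
outer loop
vertex 1.971 -0.92 0.634
vertex 3.06 1.28 0.64
vertex 2.337 0.631 -0.49
endloop
endfacet
facet normal -0.485 -0.435 -0.758
outer loop
vertex 2.337 0.631 -0.49
vertex 2.74 -1.3 0.36
vertex 1.971 -0.92 0.634
endloop
endfacet
facet normal 0.485 0.435 0.758
outer loop
vertex 2.694 -0.271 1.764
vertex 3.829 0.9 0.366
vertex 3.06 1.28 0.64
endloop
endfacet
facet normal -0.187 -0.795 0.577
outer loop
vertex 3.463 -0.651 1.49
vertex 2.694 -0.271 1.764
vertex 2.74 -1.3 0.36
endloop
endfacet
facet normal 0.485 0.435 0.758
outer loop
vertex 3.463 -0.651 1.49
vertex 3.829 0.9 0.366
vertex 2.694 -0.271 1.764
endloop
endfacet
facet normal 0.187 0.795 -0.577
outer loop
vertex 3.06 1.28 0.64
vertex 3.829 0.9 0.366
vertex 2.337 0.631 -0.49
endloop
endfacet
facet normal -0.485 -0.435 -0.758
outer loop
vertex 3.106 0.251 -0.764
vertex 2.74 -1.3 0.36
vertex 2.337 0.631 -0.49
endloop
endfacet
facet normal 0.187 0.795 -0.577
outer loop
vertex 2.337 0.631 -0.49
vertex 3.829 0.9 0.366
vertex 3.106 0.251 -0.764
endloop
endfacet
facet normal 0.854 -0.422 -0.304
outer loop
vertex 3.106 0.251 -0.764
vertex 3.463 -0.651 1.49
vertex 2.74 -1.3 0.36
endloop
endfacet
facet normal 0.854 -0.422 -0.304
outer loop
vertex 3.829 0.9 0.366
vertex 3.463 -0.651 1.49
vertex 3.106 0.251 -0.764
endloop
endfacet
facet normal 0.247 -0.092 0.965
outer loop
vertex 3.124 -0.41 -2.604
vertex 2.083 -1.074 -2.401
vertex 3.142 -1.655 -2.727
endloop
endfacet
facet normal 0.830 -0.043 0.557
outer loop
vertex 3.124 -0.41 -2.604
vertex 3.142 -1.655 -2.727
vertex 3.738 -0.936 -3.56
endloop
endfacet
facet normal 0.796 0.573 0.196
outer loop
vertex 3.124 -0.41 -2.604
vertex 3.738 -0.936 -3.56
vertex 3.046 0.09 -3.749
endloop
endfacet
facet normal 0.191 0.904 0.382
outer loop
vertex 3.124 -0.41 -2.604
vertex 3.046 0.09 -3.749
vertex 2.024 0.004 -3.033
endloop
endfacet
facet normal -0.148 0.494 0.857
outer loop
vertex 3.124 -0.41 -2.604
vertex 2.024 0.004 -3.033
vertex 2.083 -1.074 -2.401
endloop
endfacet
facet normal 0.812 -0.577 0.083
outer loop
vertex 3.738 -0.936 -3.56
vertex 3.142 -1.655 -2.727
vertex 3.076 -1.924 -3.947
endloop
endfacet
facet normal -0.131 -0.656 0.744
outer loop
vertex 3.142 -1.655 -2.727
vertex 2.083 -1.074 -2.401
vertex 2.054 -2.01 -3.231
endloop
endfacet
facet normal -0.768 0.292 0.569
outer loop
vertex 2.083 -1.074 -2.401
vertex 2.024 0.004 -3.033
vertex 1.362 -0.984 -3.42
endloop
endfacet
facet normal -0.220 0.955 -0.199
outer loop
vertex 2.024 0.004 -3.033
vertex 3.046 0.09 -3.749
vertex 1.958 -0.265 -4.253
endloop
endfacet
facet normal 0.758 0.419 -0.499
outer loop
vertex 3.046 0.09 -3.749
vertex 3.738 -0.936 -3.56
vertex 3.017 -0.846 -4.579
endloop
endfacet
facet normal -0.191 -0.904 -0.382
outer loop
vertex 1.976 -1.51 -4.376
vertex 3.076 -1.924 -3.947
vertex 2.054 -2.01 -3.231
endloop
endfacet
facet normal -0.796 -0.573 -0.196
outer loop
vertex 1.976 -1.51 -4.376
vertex 2.054 -2.01 -3.231
vertex 1.362 -0.984 -3.42
endloop
endfacet
facet normal -0.830 0.043 -0.557
outer loop
vertex 1.976 -1.51 -4.376
vertex 1.362 -0.984 -3.42
vertex 1.958 -0.265 -4.253
endloop
endfacet
facet normal -0.247 0.092 -0.965
outer loop
vertex 1.976 -1.51 -4.376
vertex 1.958 -0.265 -4.253
vertex 3.017 -0.846 -4.579
endloop
endfacet
facet normal 0.148 -0.494 -0.857
outer loop
vertex 1.976 -1.51 -4.376
vertex 3.017 -0.846 -4.579
vertex 3.076 -1.924 -3.947
endloop
endfacet
facet normal 0.220 -0.955 0.199
outer loop
vertex 2.054 -2.01 -3.231
vertex 3.076 -1.924 -3.947
vertex 3.142 -1.655 -2.727
endloop
endfacet
facet normal -0.758 -0.419 0.499
outer loop
vertex 1.362 -0.984 -3.42
vertex 2.054 -2.01 -3.231
vertex 2.083 -1.074 -2.401
endloop
endfacet
facet normal -0.812 0.577 -0.083
outer loop
vertex 1.958 -0.265 -4.253
vertex 1.362 -0.984 -3.42
vertex 2.024 0.004 -3.033
endloop
endfacet
facet normal 0.131 0.656 -0.744
outer loop
vertex 3.017 -0.846 -4.579
vertex 1.958 -0.265 -4.253
vertex 3.046 0.09 -3.749
endloop
endfacet
facet normal 0.768 -0.292 -0.569
outer loop
vertex 3.076 -1.924 -3.947
vertex 3.017 -0.846 -4.579
vertex 3.738 -0.936 -3.56
endloop
endfacet

endsolid


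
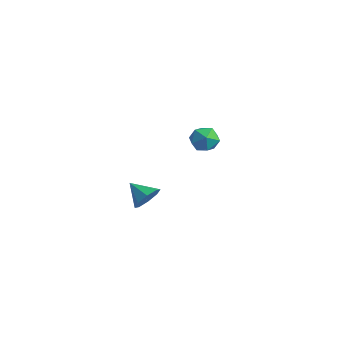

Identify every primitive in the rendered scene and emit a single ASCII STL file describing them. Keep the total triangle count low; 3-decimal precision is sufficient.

solid 
facet normal -0.984 0.148 -0.101
outer loop
vertex -2.211 4.147 -1.127
vertex -2.37 3.38 -0.699
vertex -2.303 4.143 -0.238
endloop
endfacet
facet normal -0.635 0.770 -0.062
outer loop
vertex -2.211 4.147 -1.127
vertex -2.303 4.143 -0.238
vertex -1.664 4.639 -0.619
endloop
endfacet
facet normal -0.160 0.790 -0.592
outer loop
vertex -2.211 4.147 -1.127
vertex -1.664 4.639 -0.619
vertex -1.337 4.183 -1.315
endloop
endfacet
facet normal -0.214 0.180 -0.960
outer loop
vertex -2.211 4.147 -1.127
vertex -1.337 4.183 -1.315
vertex -1.774 3.404 -1.364
endloop
endfacet
facet normal -0.723 -0.216 -0.656
outer loop
vertex -2.211 4.147 -1.127
vertex -1.774 3.404 -1.364
vertex -2.37 3.38 -0.699
endloop
endfacet
facet normal -0.278 0.784 0.555
outer loop
vertex -1.664 4.639 -0.619
vertex -2.303 4.143 -0.238
vertex -1.486 4.176 0.124
endloop
endfacet
facet normal -0.842 -0.223 0.491
outer loop
vertex -2.303 4.143 -0.238
vertex -2.37 3.38 -0.699
vertex -1.923 3.397 0.075
endloop
endfacet
facet normal -0.420 -0.812 -0.405
outer loop
vertex -2.37 3.38 -0.699
vertex -1.774 3.404 -1.364
vertex -1.596 2.941 -0.621
endloop
endfacet
facet normal 0.405 -0.171 -0.898
outer loop
vertex -1.774 3.404 -1.364
vertex -1.337 4.183 -1.315
vertex -0.957 3.437 -1.002
endloop
endfacet
facet normal 0.493 0.816 -0.303
outer loop
vertex -1.337 4.183 -1.315
vertex -1.664 4.639 -0.619
vertex -0.89 4.2 -0.541
endloop
endfacet
facet normal 0.214 -0.180 0.960
outer loop
vertex -1.049 3.433 -0.113
vertex -1.486 4.176 0.124
vertex -1.923 3.397 0.075
endloop
endfacet
facet normal 0.160 -0.790 0.592
outer loop
vertex -1.049 3.433 -0.113
vertex -1.923 3.397 0.075
vertex -1.596 2.941 -0.621
endloop
endfacet
facet normal 0.635 -0.770 0.062
outer loop
vertex -1.049 3.433 -0.113
vertex -1.596 2.941 -0.621
vertex -0.957 3.437 -1.002
endloop
endfacet
facet normal 0.984 -0.148 0.101
outer loop
vertex -1.049 3.433 -0.113
vertex -0.957 3.437 -1.002
vertex -0.89 4.2 -0.541
endloop
endfacet
facet normal 0.723 0.216 0.656
outer loop
vertex -1.049 3.433 -0.113
vertex -0.89 4.2 -0.541
vertex -1.486 4.176 0.124
endloop
endfacet
facet normal -0.405 0.171 0.898
outer loop
vertex -1.923 3.397 0.075
vertex -1.486 4.176 0.124
vertex -2.303 4.143 -0.238
endloop
endfacet
facet normal -0.493 -0.816 0.303
outer loop
vertex -1.596 2.941 -0.621
vertex -1.923 3.397 0.075
vertex -2.37 3.38 -0.699
endloop
endfacet
facet normal 0.278 -0.784 -0.555
outer loop
vertex -0.957 3.437 -1.002
vertex -1.596 2.941 -0.621
vertex -1.774 3.404 -1.364
endloop
endfacet
facet normal 0.842 0.223 -0.491
outer loop
vertex -0.89 4.2 -0.541
vertex -0.957 3.437 -1.002
vertex -1.337 4.183 -1.315
endloop
endfacet
facet normal 0.420 0.812 0.405
outer loop
vertex -1.486 4.176 0.124
vertex -0.89 4.2 -0.541
vertex -1.664 4.639 -0.619
endloop
endfacet
facet normal 0.830 0.206 -0.519
outer loop
vertex 2.763 -3.184 0.15
vertex 2.317 -2.819 -0.419
vertex 2.683 -2.579 0.262
endloop
endfacet
facet normal 0.046 -0.176 0.983
outer loop
vertex 2.763 -3.184 0.15
vertex 2.683 -2.579 0.262
vertex 1.263 -3.081 0.239
endloop
endfacet
facet normal 0.830 0.205 -0.518
outer loop
vertex 2.683 -2.579 0.262
vertex 2.317 -2.819 -0.419
vertex 2.389 -2.115 -0.025
endloop
endfacet
facet normal -0.169 0.439 0.883
outer loop
vertex 2.683 -2.579 0.262
vertex 2.389 -2.115 -0.025
vertex 1.263 -3.081 0.239
endloop
endfacet
facet normal 0.829 0.206 -0.519
outer loop
vertex 2.389 -2.115 -0.025
vertex 2.317 -2.819 -0.419
vertex 2.052 -2.064 -0.543
endloop
endfacet
facet normal -0.533 0.735 0.419
outer loop
vertex 2.389 -2.115 -0.025
vertex 2.052 -2.064 -0.543
vertex 1.263 -3.081 0.239
endloop
endfacet
facet normal 0.829 0.206 -0.520
outer loop
vertex 2.052 -2.064 -0.543
vertex 2.317 -2.819 -0.419
vertex 1.87 -2.454 -0.988
endloop
endfacet
facet normal -0.830 0.541 -0.134
outer loop
vertex 2.052 -2.064 -0.543
vertex 1.87 -2.454 -0.988
vertex 1.263 -3.081 0.239
endloop
endfacet
facet normal 0.829 0.207 -0.519
outer loop
vertex 1.87 -2.454 -0.988
vertex 2.317 -2.819 -0.419
vertex 1.95 -3.059 -1.101
endloop
endfacet
facet normal -0.889 -0.032 -0.456
outer loop
vertex 1.87 -2.454 -0.988
vertex 1.95 -3.059 -1.101
vertex 1.263 -3.081 0.239
endloop
endfacet
facet normal 0.829 0.206 -0.519
outer loop
vertex 1.95 -3.059 -1.101
vertex 2.317 -2.819 -0.419
vertex 2.245 -3.523 -0.814
endloop
endfacet
facet normal -0.673 -0.648 -0.356
outer loop
vertex 1.95 -3.059 -1.101
vertex 2.245 -3.523 -0.814
vertex 1.263 -3.081 0.239
endloop
endfacet
facet normal 0.830 0.206 -0.519
outer loop
vertex 2.245 -3.523 -0.814
vertex 2.317 -2.819 -0.419
vertex 2.582 -3.575 -0.296
endloop
endfacet
facet normal -0.310 -0.945 0.107
outer loop
vertex 2.245 -3.523 -0.814
vertex 2.582 -3.575 -0.296
vertex 1.263 -3.081 0.239
endloop
endfacet
facet normal 0.830 0.207 -0.518
outer loop
vertex 2.582 -3.575 -0.296
vertex 2.317 -2.819 -0.419
vertex 2.763 -3.184 0.15
endloop
endfacet
facet normal -0.012 -0.749 0.662
outer loop
vertex 2.582 -3.575 -0.296
vertex 2.763 -3.184 0.15
vertex 1.263 -3.081 0.239
endloop
endfacet

endsolid


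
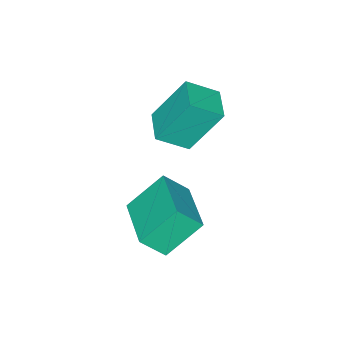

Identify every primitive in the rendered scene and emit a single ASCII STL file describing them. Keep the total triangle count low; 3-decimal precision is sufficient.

solid 
facet normal -0.599 -0.787 -0.145
outer loop
vertex 2.175 -1.435 -2.587
vertex 1.653 -0.897 -3.351
vertex 3.165 -1.991 -3.657
endloop
endfacet
facet normal 0.488 -0.503 0.713
outer loop
vertex 4.267 -0.543 -3.389
vertex 2.175 -1.435 -2.587
vertex 3.165 -1.991 -3.657
endloop
endfacet
facet normal -0.599 -0.787 -0.145
outer loop
vertex 3.165 -1.991 -3.657
vertex 1.653 -0.897 -3.351
vertex 2.643 -1.453 -4.42
endloop
endfacet
facet normal 0.635 -0.356 -0.686
outer loop
vertex 2.643 -1.453 -4.42
vertex 4.267 -0.543 -3.389
vertex 3.165 -1.991 -3.657
endloop
endfacet
facet normal -0.635 0.357 0.685
outer loop
vertex 2.175 -1.435 -2.587
vertex 2.755 0.551 -3.083
vertex 1.653 -0.897 -3.351
endloop
endfacet
facet normal 0.488 -0.503 0.713
outer loop
vertex 3.277 0.013 -2.32
vertex 2.175 -1.435 -2.587
vertex 4.267 -0.543 -3.389
endloop
endfacet
facet normal -0.635 0.357 0.686
outer loop
vertex 3.277 0.013 -2.32
vertex 2.755 0.551 -3.083
vertex 2.175 -1.435 -2.587
endloop
endfacet
facet normal -0.488 0.503 -0.713
outer loop
vertex 1.653 -0.897 -3.351
vertex 2.755 0.551 -3.083
vertex 2.643 -1.453 -4.42
endloop
endfacet
facet normal 0.635 -0.357 -0.685
outer loop
vertex 3.745 -0.005 -4.153
vertex 4.267 -0.543 -3.389
vertex 2.643 -1.453 -4.42
endloop
endfacet
facet normal -0.488 0.503 -0.713
outer loop
vertex 2.643 -1.453 -4.42
vertex 2.755 0.551 -3.083
vertex 3.745 -0.005 -4.153
endloop
endfacet
facet normal 0.599 0.787 0.145
outer loop
vertex 3.745 -0.005 -4.153
vertex 3.277 0.013 -2.32
vertex 4.267 -0.543 -3.389
endloop
endfacet
facet normal 0.599 0.787 0.145
outer loop
vertex 2.755 0.551 -3.083
vertex 3.277 0.013 -2.32
vertex 3.745 -0.005 -4.153
endloop
endfacet
facet normal -0.372 0.388 0.843
outer loop
vertex 0.158 -2.273 -0.149
vertex 0.937 -1.469 -0.175
vertex -0.573 -1.585 -0.788
endloop
endfacet
facet normal -0.696 -0.718 0.023
outer loop
vertex 0.123 -2.311 -2.365
vertex 0.158 -2.273 -0.149
vertex -0.573 -1.585 -0.788
endloop
endfacet
facet normal -0.372 0.389 0.843
outer loop
vertex -0.573 -1.585 -0.788
vertex 0.937 -1.469 -0.175
vertex 0.206 -0.781 -0.815
endloop
endfacet
facet normal -0.615 0.578 -0.537
outer loop
vertex 0.206 -0.781 -0.815
vertex 0.123 -2.311 -2.365
vertex -0.573 -1.585 -0.788
endloop
endfacet
facet normal 0.614 -0.578 0.537
outer loop
vertex 0.158 -2.273 -0.149
vertex 1.633 -2.195 -1.752
vertex 0.937 -1.469 -0.175
endloop
endfacet
facet normal -0.696 -0.718 0.023
outer loop
vertex 0.854 -2.999 -1.725
vertex 0.158 -2.273 -0.149
vertex 0.123 -2.311 -2.365
endloop
endfacet
facet normal 0.615 -0.577 0.537
outer loop
vertex 0.854 -2.999 -1.725
vertex 1.633 -2.195 -1.752
vertex 0.158 -2.273 -0.149
endloop
endfacet
facet normal 0.696 0.718 -0.023
outer loop
vertex 0.937 -1.469 -0.175
vertex 1.633 -2.195 -1.752
vertex 0.206 -0.781 -0.815
endloop
endfacet
facet normal -0.614 0.578 -0.537
outer loop
vertex 0.902 -1.507 -2.391
vertex 0.123 -2.311 -2.365
vertex 0.206 -0.781 -0.815
endloop
endfacet
facet normal 0.696 0.718 -0.023
outer loop
vertex 0.206 -0.781 -0.815
vertex 1.633 -2.195 -1.752
vertex 0.902 -1.507 -2.391
endloop
endfacet
facet normal 0.373 -0.388 -0.843
outer loop
vertex 0.902 -1.507 -2.391
vertex 0.854 -2.999 -1.725
vertex 0.123 -2.311 -2.365
endloop
endfacet
facet normal 0.372 -0.388 -0.843
outer loop
vertex 1.633 -2.195 -1.752
vertex 0.854 -2.999 -1.725
vertex 0.902 -1.507 -2.391
endloop
endfacet

endsolid


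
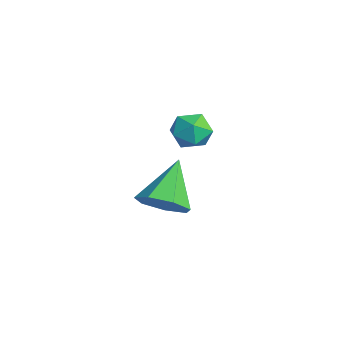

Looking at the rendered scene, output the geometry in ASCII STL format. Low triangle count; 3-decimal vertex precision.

solid 
facet normal 0.577 -0.473 -0.665
outer loop
vertex 4.671 -2.267 -2.615
vertex 3.873 -2.387 -3.222
vertex 4.533 -1.623 -3.193
endloop
endfacet
facet normal 0.493 0.637 0.592
outer loop
vertex 4.671 -2.267 -2.615
vertex 4.533 -1.623 -3.193
vertex 2.707 -1.433 -1.878
endloop
endfacet
facet normal 0.577 -0.473 -0.665
outer loop
vertex 4.533 -1.623 -3.193
vertex 3.873 -2.387 -3.222
vertex 3.898 -1.554 -3.793
endloop
endfacet
facet normal 0.105 0.994 0.003
outer loop
vertex 4.533 -1.623 -3.193
vertex 3.898 -1.554 -3.793
vertex 2.707 -1.433 -1.878
endloop
endfacet
facet normal 0.577 -0.473 -0.665
outer loop
vertex 3.898 -1.554 -3.793
vertex 3.873 -2.387 -3.222
vertex 3.244 -2.113 -3.963
endloop
endfacet
facet normal -0.540 0.749 -0.383
outer loop
vertex 3.898 -1.554 -3.793
vertex 3.244 -2.113 -3.963
vertex 2.707 -1.433 -1.878
endloop
endfacet
facet normal 0.578 -0.473 -0.665
outer loop
vertex 3.244 -2.113 -3.963
vertex 3.873 -2.387 -3.222
vertex 3.064 -2.878 -3.576
endloop
endfacet
facet normal -0.958 0.086 -0.275
outer loop
vertex 3.244 -2.113 -3.963
vertex 3.064 -2.878 -3.576
vertex 2.707 -1.433 -1.878
endloop
endfacet
facet normal 0.578 -0.472 -0.666
outer loop
vertex 3.064 -2.878 -3.576
vertex 3.873 -2.387 -3.222
vertex 3.494 -3.274 -2.922
endloop
endfacet
facet normal -0.832 -0.496 0.247
outer loop
vertex 3.064 -2.878 -3.576
vertex 3.494 -3.274 -2.922
vertex 2.707 -1.433 -1.878
endloop
endfacet
facet normal 0.577 -0.472 -0.666
outer loop
vertex 3.494 -3.274 -2.922
vertex 3.873 -2.387 -3.222
vertex 4.209 -3.002 -2.495
endloop
endfacet
facet normal -0.259 -0.558 0.789
outer loop
vertex 3.494 -3.274 -2.922
vertex 4.209 -3.002 -2.495
vertex 2.707 -1.433 -1.878
endloop
endfacet
facet normal 0.578 -0.472 -0.666
outer loop
vertex 4.209 -3.002 -2.495
vertex 3.873 -2.387 -3.222
vertex 4.671 -2.267 -2.615
endloop
endfacet
facet normal 0.331 -0.054 0.942
outer loop
vertex 4.209 -3.002 -2.495
vertex 4.671 -2.267 -2.615
vertex 2.707 -1.433 -1.878
endloop
endfacet
facet normal -0.800 -0.475 0.366
outer loop
vertex -1.151 0.149 -2.274
vertex -0.876 -0.61 -2.658
vertex -0.615 -0.41 -1.827
endloop
endfacet
facet normal -0.603 0.059 0.796
outer loop
vertex -1.151 0.149 -2.274
vertex -0.615 -0.41 -1.827
vertex -0.475 0.472 -1.786
endloop
endfacet
facet normal -0.619 0.665 0.417
outer loop
vertex -1.151 0.149 -2.274
vertex -0.475 0.472 -1.786
vertex -0.649 0.816 -2.593
endloop
endfacet
facet normal -0.827 0.505 -0.246
outer loop
vertex -1.151 0.149 -2.274
vertex -0.649 0.816 -2.593
vertex -0.897 0.148 -3.131
endloop
endfacet
facet normal -0.940 -0.200 -0.278
outer loop
vertex -1.151 0.149 -2.274
vertex -0.897 0.148 -3.131
vertex -0.876 -0.61 -2.658
endloop
endfacet
facet normal 0.073 -0.058 0.996
outer loop
vertex -0.475 0.472 -1.786
vertex -0.615 -0.41 -1.827
vertex 0.217 -0.088 -1.869
endloop
endfacet
facet normal -0.248 -0.921 0.300
outer loop
vertex -0.615 -0.41 -1.827
vertex -0.876 -0.61 -2.658
vertex -0.031 -0.756 -2.407
endloop
endfacet
facet normal -0.474 -0.476 -0.741
outer loop
vertex -0.876 -0.61 -2.658
vertex -0.897 0.148 -3.131
vertex -0.205 -0.412 -3.214
endloop
endfacet
facet normal -0.292 0.663 -0.689
outer loop
vertex -0.897 0.148 -3.131
vertex -0.649 0.816 -2.593
vertex -0.065 0.47 -3.173
endloop
endfacet
facet normal 0.045 0.922 0.383
outer loop
vertex -0.649 0.816 -2.593
vertex -0.475 0.472 -1.786
vertex 0.196 0.67 -2.342
endloop
endfacet
facet normal 0.827 -0.505 0.246
outer loop
vertex 0.471 -0.089 -2.726
vertex 0.217 -0.088 -1.869
vertex -0.031 -0.756 -2.407
endloop
endfacet
facet normal 0.619 -0.665 -0.417
outer loop
vertex 0.471 -0.089 -2.726
vertex -0.031 -0.756 -2.407
vertex -0.205 -0.412 -3.214
endloop
endfacet
facet normal 0.603 -0.059 -0.796
outer loop
vertex 0.471 -0.089 -2.726
vertex -0.205 -0.412 -3.214
vertex -0.065 0.47 -3.173
endloop
endfacet
facet normal 0.800 0.475 -0.366
outer loop
vertex 0.471 -0.089 -2.726
vertex -0.065 0.47 -3.173
vertex 0.196 0.67 -2.342
endloop
endfacet
facet normal 0.940 0.200 0.278
outer loop
vertex 0.471 -0.089 -2.726
vertex 0.196 0.67 -2.342
vertex 0.217 -0.088 -1.869
endloop
endfacet
facet normal 0.292 -0.663 0.689
outer loop
vertex -0.031 -0.756 -2.407
vertex 0.217 -0.088 -1.869
vertex -0.615 -0.41 -1.827
endloop
endfacet
facet normal -0.045 -0.922 -0.383
outer loop
vertex -0.205 -0.412 -3.214
vertex -0.031 -0.756 -2.407
vertex -0.876 -0.61 -2.658
endloop
endfacet
facet normal -0.073 0.058 -0.996
outer loop
vertex -0.065 0.47 -3.173
vertex -0.205 -0.412 -3.214
vertex -0.897 0.148 -3.131
endloop
endfacet
facet normal 0.248 0.921 -0.300
outer loop
vertex 0.196 0.67 -2.342
vertex -0.065 0.47 -3.173
vertex -0.649 0.816 -2.593
endloop
endfacet
facet normal 0.474 0.476 0.741
outer loop
vertex 0.217 -0.088 -1.869
vertex 0.196 0.67 -2.342
vertex -0.475 0.472 -1.786
endloop
endfacet

endsolid


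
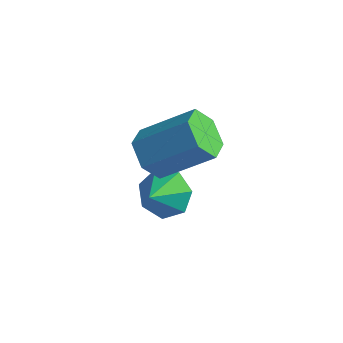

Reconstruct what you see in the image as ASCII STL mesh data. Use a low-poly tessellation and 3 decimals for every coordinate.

solid 
facet normal -0.139 0.799 -0.585
outer loop
vertex -3.378 -1.565 -2.048
vertex -3.634 -1.14 -1.407
vertex -2.88 -1.218 -1.693
endloop
endfacet
facet normal 0.648 -0.738 -0.188
outer loop
vertex -3.378 -1.565 -2.048
vertex -2.88 -1.218 -1.693
vertex -3.486 -1.98 -0.793
endloop
endfacet
facet normal -0.139 0.799 -0.585
outer loop
vertex -2.88 -1.218 -1.693
vertex -3.634 -1.14 -1.407
vertex -2.95 -0.813 -1.123
endloop
endfacet
facet normal 0.889 -0.314 0.333
outer loop
vertex -2.88 -1.218 -1.693
vertex -2.95 -0.813 -1.123
vertex -3.486 -1.98 -0.793
endloop
endfacet
facet normal -0.140 0.800 -0.584
outer loop
vertex -2.95 -0.813 -1.123
vertex -3.634 -1.14 -1.407
vertex -3.534 -0.655 -0.767
endloop
endfacet
facet normal 0.521 0.002 0.854
outer loop
vertex -2.95 -0.813 -1.123
vertex -3.534 -0.655 -0.767
vertex -3.486 -1.98 -0.793
endloop
endfacet
facet normal -0.140 0.800 -0.584
outer loop
vertex -3.534 -0.655 -0.767
vertex -3.634 -1.14 -1.407
vertex -4.194 -0.862 -0.892
endloop
endfacet
facet normal -0.178 -0.026 0.984
outer loop
vertex -3.534 -0.655 -0.767
vertex -4.194 -0.862 -0.892
vertex -3.486 -1.98 -0.793
endloop
endfacet
facet normal -0.141 0.799 -0.585
outer loop
vertex -4.194 -0.862 -0.892
vertex -3.634 -1.14 -1.407
vertex -4.432 -1.28 -1.406
endloop
endfacet
facet normal -0.684 -0.378 0.624
outer loop
vertex -4.194 -0.862 -0.892
vertex -4.432 -1.28 -1.406
vertex -3.486 -1.98 -0.793
endloop
endfacet
facet normal -0.141 0.799 -0.585
outer loop
vertex -4.432 -1.28 -1.406
vertex -3.634 -1.14 -1.407
vertex -4.068 -1.592 -1.92
endloop
endfacet
facet normal -0.613 -0.789 0.045
outer loop
vertex -4.432 -1.28 -1.406
vertex -4.068 -1.592 -1.92
vertex -3.486 -1.98 -0.793
endloop
endfacet
facet normal -0.140 0.799 -0.585
outer loop
vertex -4.068 -1.592 -1.92
vertex -3.634 -1.14 -1.407
vertex -3.378 -1.565 -2.048
endloop
endfacet
facet normal -0.021 -0.949 -0.316
outer loop
vertex -4.068 -1.592 -1.92
vertex -3.378 -1.565 -2.048
vertex -3.486 -1.98 -0.793
endloop
endfacet
facet normal -0.675 -0.448 -0.587
outer loop
vertex -3.464 -1.218 0.069
vertex -3.741 -1.626 0.699
vertex -4.054 -0.913 0.515
endloop
endfacet
facet normal -0.026 0.809 -0.588
outer loop
vertex -3.464 -1.218 0.069
vertex -4.054 -0.913 0.515
vertex -2.243 -0.406 1.131
endloop
endfacet
facet normal -0.027 0.809 -0.587
outer loop
vertex -2.243 -0.406 1.131
vertex -4.054 -0.913 0.515
vertex -2.833 -0.102 1.577
endloop
endfacet
facet normal 0.674 0.449 0.586
outer loop
vertex -2.243 -0.406 1.131
vertex -2.833 -0.102 1.577
vertex -2.519 -0.814 1.761
endloop
endfacet
facet normal -0.675 -0.448 -0.587
outer loop
vertex -4.054 -0.913 0.515
vertex -3.741 -1.626 0.699
vertex -4.331 -1.321 1.145
endloop
endfacet
facet normal -0.652 0.734 0.189
outer loop
vertex -4.054 -0.913 0.515
vertex -4.331 -1.321 1.145
vertex -2.833 -0.102 1.577
endloop
endfacet
facet normal -0.652 0.734 0.190
outer loop
vertex -2.833 -0.102 1.577
vertex -4.331 -1.321 1.145
vertex -3.109 -0.51 2.207
endloop
endfacet
facet normal 0.674 0.449 0.586
outer loop
vertex -2.833 -0.102 1.577
vertex -3.109 -0.51 2.207
vertex -2.519 -0.814 1.761
endloop
endfacet
facet normal -0.675 -0.448 -0.586
outer loop
vertex -4.331 -1.321 1.145
vertex -3.741 -1.626 0.699
vertex -4.017 -2.034 1.329
endloop
endfacet
facet normal -0.625 -0.075 0.777
outer loop
vertex -4.331 -1.321 1.145
vertex -4.017 -2.034 1.329
vertex -3.109 -0.51 2.207
endloop
endfacet
facet normal -0.626 -0.074 0.776
outer loop
vertex -3.109 -0.51 2.207
vertex -4.017 -2.034 1.329
vertex -2.796 -1.222 2.391
endloop
endfacet
facet normal 0.674 0.448 0.587
outer loop
vertex -3.109 -0.51 2.207
vertex -2.796 -1.222 2.391
vertex -2.519 -0.814 1.761
endloop
endfacet
facet normal -0.674 -0.449 -0.586
outer loop
vertex -4.017 -2.034 1.329
vertex -3.741 -1.626 0.699
vertex -3.427 -2.338 0.883
endloop
endfacet
facet normal 0.027 -0.809 0.587
outer loop
vertex -4.017 -2.034 1.329
vertex -3.427 -2.338 0.883
vertex -2.796 -1.222 2.391
endloop
endfacet
facet normal 0.026 -0.809 0.588
outer loop
vertex -2.796 -1.222 2.391
vertex -3.427 -2.338 0.883
vertex -2.206 -1.527 1.945
endloop
endfacet
facet normal 0.675 0.448 0.587
outer loop
vertex -2.796 -1.222 2.391
vertex -2.206 -1.527 1.945
vertex -2.519 -0.814 1.761
endloop
endfacet
facet normal -0.674 -0.449 -0.586
outer loop
vertex -3.427 -2.338 0.883
vertex -3.741 -1.626 0.699
vertex -3.151 -1.93 0.253
endloop
endfacet
facet normal 0.652 -0.734 -0.190
outer loop
vertex -3.427 -2.338 0.883
vertex -3.151 -1.93 0.253
vertex -2.206 -1.527 1.945
endloop
endfacet
facet normal 0.652 -0.734 -0.189
outer loop
vertex -2.206 -1.527 1.945
vertex -3.151 -1.93 0.253
vertex -1.929 -1.119 1.315
endloop
endfacet
facet normal 0.675 0.448 0.587
outer loop
vertex -2.206 -1.527 1.945
vertex -1.929 -1.119 1.315
vertex -2.519 -0.814 1.761
endloop
endfacet
facet normal -0.674 -0.448 -0.587
outer loop
vertex -3.151 -1.93 0.253
vertex -3.741 -1.626 0.699
vertex -3.464 -1.218 0.069
endloop
endfacet
facet normal 0.626 0.074 -0.777
outer loop
vertex -3.151 -1.93 0.253
vertex -3.464 -1.218 0.069
vertex -1.929 -1.119 1.315
endloop
endfacet
facet normal 0.626 0.075 -0.777
outer loop
vertex -1.929 -1.119 1.315
vertex -3.464 -1.218 0.069
vertex -2.243 -0.406 1.131
endloop
endfacet
facet normal 0.675 0.448 0.586
outer loop
vertex -1.929 -1.119 1.315
vertex -2.243 -0.406 1.131
vertex -2.519 -0.814 1.761
endloop
endfacet

endsolid


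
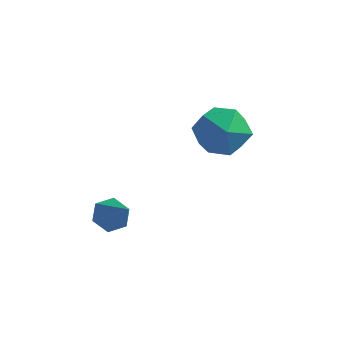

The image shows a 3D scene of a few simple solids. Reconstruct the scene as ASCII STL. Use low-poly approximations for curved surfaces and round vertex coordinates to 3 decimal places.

solid 
facet normal -0.538 0.457 -0.708
outer loop
vertex -2.776 -2.209 -3.941
vertex -3.265 -2.779 -3.937
vertex -3.368 -2.193 -3.481
endloop
endfacet
facet normal 0.460 0.681 0.569
outer loop
vertex -2.776 -2.209 -3.941
vertex -3.368 -2.193 -3.481
vertex -2.295 -3.601 -2.663
endloop
endfacet
facet normal -0.538 0.457 -0.708
outer loop
vertex -3.368 -2.193 -3.481
vertex -3.265 -2.779 -3.937
vertex -3.856 -2.762 -3.477
endloop
endfacet
facet normal -0.321 0.281 0.905
outer loop
vertex -3.368 -2.193 -3.481
vertex -3.856 -2.762 -3.477
vertex -2.295 -3.601 -2.663
endloop
endfacet
facet normal -0.538 0.458 -0.708
outer loop
vertex -3.856 -2.762 -3.477
vertex -3.265 -2.779 -3.937
vertex -3.753 -3.348 -3.934
endloop
endfacet
facet normal -0.599 -0.555 0.577
outer loop
vertex -3.856 -2.762 -3.477
vertex -3.753 -3.348 -3.934
vertex -2.295 -3.601 -2.663
endloop
endfacet
facet normal -0.537 0.457 -0.709
outer loop
vertex -3.753 -3.348 -3.934
vertex -3.265 -2.779 -3.937
vertex -3.161 -3.365 -4.394
endloop
endfacet
facet normal -0.096 -0.992 -0.087
outer loop
vertex -3.753 -3.348 -3.934
vertex -3.161 -3.365 -4.394
vertex -2.295 -3.601 -2.663
endloop
endfacet
facet normal -0.539 0.456 -0.708
outer loop
vertex -3.161 -3.365 -4.394
vertex -3.265 -2.779 -3.937
vertex -2.673 -2.795 -4.398
endloop
endfacet
facet normal 0.687 -0.591 -0.424
outer loop
vertex -3.161 -3.365 -4.394
vertex -2.673 -2.795 -4.398
vertex -2.295 -3.601 -2.663
endloop
endfacet
facet normal -0.539 0.457 -0.708
outer loop
vertex -2.673 -2.795 -4.398
vertex -3.265 -2.779 -3.937
vertex -2.776 -2.209 -3.941
endloop
endfacet
facet normal 0.965 0.245 -0.096
outer loop
vertex -2.673 -2.795 -4.398
vertex -2.776 -2.209 -3.941
vertex -2.295 -3.601 -2.663
endloop
endfacet
facet normal -0.835 -0.480 0.271
outer loop
vertex -1.642 1.408 -1.847
vertex -0.998 0.339 -1.755
vertex -1.108 1.092 -0.761
endloop
endfacet
facet normal -0.854 0.202 0.479
outer loop
vertex -1.642 1.408 -1.847
vertex -1.108 1.092 -0.761
vertex -1.053 2.275 -1.163
endloop
endfacet
facet normal -0.784 0.612 -0.101
outer loop
vertex -1.642 1.408 -1.847
vertex -1.053 2.275 -1.163
vertex -0.909 2.254 -2.406
endloop
endfacet
facet normal -0.721 0.184 -0.668
outer loop
vertex -1.642 1.408 -1.847
vertex -0.909 2.254 -2.406
vertex -0.875 1.058 -2.772
endloop
endfacet
facet normal -0.753 -0.491 -0.438
outer loop
vertex -1.642 1.408 -1.847
vertex -0.875 1.058 -2.772
vertex -0.998 0.339 -1.755
endloop
endfacet
facet normal -0.291 0.320 0.902
outer loop
vertex -1.053 2.275 -1.163
vertex -1.108 1.092 -0.761
vertex -0.045 1.742 -0.648
endloop
endfacet
facet normal -0.260 -0.783 0.565
outer loop
vertex -1.108 1.092 -0.761
vertex -0.998 0.339 -1.755
vertex -0.011 0.546 -1.014
endloop
endfacet
facet normal -0.127 -0.803 -0.583
outer loop
vertex -0.998 0.339 -1.755
vertex -0.875 1.058 -2.772
vertex 0.133 0.525 -2.257
endloop
endfacet
facet normal -0.076 0.290 -0.954
outer loop
vertex -0.875 1.058 -2.772
vertex -0.909 2.254 -2.406
vertex 0.188 1.708 -2.659
endloop
endfacet
facet normal -0.178 0.983 -0.037
outer loop
vertex -0.909 2.254 -2.406
vertex -1.053 2.275 -1.163
vertex 0.078 2.461 -1.665
endloop
endfacet
facet normal 0.721 -0.184 0.668
outer loop
vertex 0.722 1.392 -1.573
vertex -0.045 1.742 -0.648
vertex -0.011 0.546 -1.014
endloop
endfacet
facet normal 0.784 -0.612 0.101
outer loop
vertex 0.722 1.392 -1.573
vertex -0.011 0.546 -1.014
vertex 0.133 0.525 -2.257
endloop
endfacet
facet normal 0.854 -0.202 -0.479
outer loop
vertex 0.722 1.392 -1.573
vertex 0.133 0.525 -2.257
vertex 0.188 1.708 -2.659
endloop
endfacet
facet normal 0.835 0.480 -0.271
outer loop
vertex 0.722 1.392 -1.573
vertex 0.188 1.708 -2.659
vertex 0.078 2.461 -1.665
endloop
endfacet
facet normal 0.753 0.491 0.438
outer loop
vertex 0.722 1.392 -1.573
vertex 0.078 2.461 -1.665
vertex -0.045 1.742 -0.648
endloop
endfacet
facet normal 0.076 -0.290 0.954
outer loop
vertex -0.011 0.546 -1.014
vertex -0.045 1.742 -0.648
vertex -1.108 1.092 -0.761
endloop
endfacet
facet normal 0.178 -0.983 0.037
outer loop
vertex 0.133 0.525 -2.257
vertex -0.011 0.546 -1.014
vertex -0.998 0.339 -1.755
endloop
endfacet
facet normal 0.291 -0.320 -0.902
outer loop
vertex 0.188 1.708 -2.659
vertex 0.133 0.525 -2.257
vertex -0.875 1.058 -2.772
endloop
endfacet
facet normal 0.260 0.783 -0.565
outer loop
vertex 0.078 2.461 -1.665
vertex 0.188 1.708 -2.659
vertex -0.909 2.254 -2.406
endloop
endfacet
facet normal 0.127 0.803 0.583
outer loop
vertex -0.045 1.742 -0.648
vertex 0.078 2.461 -1.665
vertex -1.053 2.275 -1.163
endloop
endfacet

endsolid


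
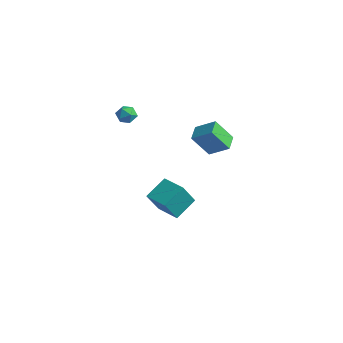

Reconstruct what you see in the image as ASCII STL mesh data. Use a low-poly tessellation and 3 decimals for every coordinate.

solid 
facet normal -0.716 0.698 0.008
outer loop
vertex -0.588 -0.027 3.498
vertex -0.991 -0.437 3.238
vertex -0.944 -0.396 3.866
endloop
endfacet
facet normal -0.258 0.796 0.548
outer loop
vertex -0.588 -0.027 3.498
vertex -0.944 -0.396 3.866
vertex -0.338 -0.299 4.01
endloop
endfacet
facet normal 0.395 0.877 0.273
outer loop
vertex -0.588 -0.027 3.498
vertex -0.338 -0.299 4.01
vertex -0.01 -0.279 3.471
endloop
endfacet
facet normal 0.342 0.831 -0.438
outer loop
vertex -0.588 -0.027 3.498
vertex -0.01 -0.279 3.471
vertex -0.414 -0.364 2.994
endloop
endfacet
facet normal -0.345 0.721 -0.601
outer loop
vertex -0.588 -0.027 3.498
vertex -0.414 -0.364 2.994
vertex -0.991 -0.437 3.238
endloop
endfacet
facet normal -0.257 0.202 0.945
outer loop
vertex -0.338 -0.299 4.01
vertex -0.944 -0.396 3.866
vertex -0.586 -0.876 4.066
endloop
endfacet
facet normal -0.996 0.046 0.072
outer loop
vertex -0.944 -0.396 3.866
vertex -0.991 -0.437 3.238
vertex -0.99 -0.961 3.589
endloop
endfacet
facet normal -0.397 0.082 -0.914
outer loop
vertex -0.991 -0.437 3.238
vertex -0.414 -0.364 2.994
vertex -0.662 -0.941 3.05
endloop
endfacet
facet normal 0.713 0.261 -0.651
outer loop
vertex -0.414 -0.364 2.994
vertex -0.01 -0.279 3.471
vertex -0.056 -0.844 3.194
endloop
endfacet
facet normal 0.799 0.336 0.499
outer loop
vertex -0.01 -0.279 3.471
vertex -0.338 -0.299 4.01
vertex -0.009 -0.803 3.822
endloop
endfacet
facet normal -0.342 -0.831 0.438
outer loop
vertex -0.412 -1.213 3.562
vertex -0.586 -0.876 4.066
vertex -0.99 -0.961 3.589
endloop
endfacet
facet normal -0.395 -0.877 -0.273
outer loop
vertex -0.412 -1.213 3.562
vertex -0.99 -0.961 3.589
vertex -0.662 -0.941 3.05
endloop
endfacet
facet normal 0.258 -0.796 -0.548
outer loop
vertex -0.412 -1.213 3.562
vertex -0.662 -0.941 3.05
vertex -0.056 -0.844 3.194
endloop
endfacet
facet normal 0.716 -0.698 -0.008
outer loop
vertex -0.412 -1.213 3.562
vertex -0.056 -0.844 3.194
vertex -0.009 -0.803 3.822
endloop
endfacet
facet normal 0.345 -0.721 0.601
outer loop
vertex -0.412 -1.213 3.562
vertex -0.009 -0.803 3.822
vertex -0.586 -0.876 4.066
endloop
endfacet
facet normal -0.713 -0.261 0.651
outer loop
vertex -0.99 -0.961 3.589
vertex -0.586 -0.876 4.066
vertex -0.944 -0.396 3.866
endloop
endfacet
facet normal -0.799 -0.336 -0.499
outer loop
vertex -0.662 -0.941 3.05
vertex -0.99 -0.961 3.589
vertex -0.991 -0.437 3.238
endloop
endfacet
facet normal 0.257 -0.202 -0.945
outer loop
vertex -0.056 -0.844 3.194
vertex -0.662 -0.941 3.05
vertex -0.414 -0.364 2.994
endloop
endfacet
facet normal 0.996 -0.046 -0.072
outer loop
vertex -0.009 -0.803 3.822
vertex -0.056 -0.844 3.194
vertex -0.01 -0.279 3.471
endloop
endfacet
facet normal 0.397 -0.082 0.914
outer loop
vertex -0.586 -0.876 4.066
vertex -0.009 -0.803 3.822
vertex -0.338 -0.299 4.01
endloop
endfacet
facet normal -0.992 0.111 -0.058
outer loop
vertex -0.087 0.409 -3.421
vertex 0.019 1.754 -2.659
vertex 0.083 1.193 -4.829
endloop
endfacet
facet normal -0.068 -0.868 -0.492
outer loop
vertex 1.581 1.026 -4.741
vertex -0.087 0.409 -3.421
vertex 0.083 1.193 -4.829
endloop
endfacet
facet normal -0.992 0.110 -0.058
outer loop
vertex 0.083 1.193 -4.829
vertex 0.019 1.754 -2.659
vertex 0.188 2.538 -4.066
endloop
endfacet
facet normal 0.105 0.484 -0.868
outer loop
vertex 0.188 2.538 -4.066
vertex 1.581 1.026 -4.741
vertex 0.083 1.193 -4.829
endloop
endfacet
facet normal -0.105 -0.484 0.869
outer loop
vertex -0.087 0.409 -3.421
vertex 1.517 1.587 -2.571
vertex 0.019 1.754 -2.659
endloop
endfacet
facet normal -0.068 -0.868 -0.492
outer loop
vertex 1.412 0.242 -3.334
vertex -0.087 0.409 -3.421
vertex 1.581 1.026 -4.741
endloop
endfacet
facet normal -0.104 -0.485 0.869
outer loop
vertex 1.412 0.242 -3.334
vertex 1.517 1.587 -2.571
vertex -0.087 0.409 -3.421
endloop
endfacet
facet normal 0.068 0.868 0.492
outer loop
vertex 0.019 1.754 -2.659
vertex 1.517 1.587 -2.571
vertex 0.188 2.538 -4.066
endloop
endfacet
facet normal 0.104 0.484 -0.869
outer loop
vertex 1.687 2.371 -3.979
vertex 1.581 1.026 -4.741
vertex 0.188 2.538 -4.066
endloop
endfacet
facet normal 0.068 0.868 0.492
outer loop
vertex 0.188 2.538 -4.066
vertex 1.517 1.587 -2.571
vertex 1.687 2.371 -3.979
endloop
endfacet
facet normal 0.992 -0.111 0.057
outer loop
vertex 1.687 2.371 -3.979
vertex 1.412 0.242 -3.334
vertex 1.581 1.026 -4.741
endloop
endfacet
facet normal 0.992 -0.111 0.058
outer loop
vertex 1.517 1.587 -2.571
vertex 1.412 0.242 -3.334
vertex 1.687 2.371 -3.979
endloop
endfacet
facet normal -0.406 -0.420 0.812
outer loop
vertex 3.687 1.367 3.039
vertex 3.202 2.229 3.243
vertex 2.645 0.954 2.304
endloop
endfacet
facet normal 0.481 -0.853 -0.202
outer loop
vertex 3.298 1.631 0.997
vertex 3.687 1.367 3.039
vertex 2.645 0.954 2.304
endloop
endfacet
facet normal -0.406 -0.420 0.811
outer loop
vertex 2.645 0.954 2.304
vertex 3.202 2.229 3.243
vertex 2.16 1.817 2.508
endloop
endfacet
facet normal -0.778 -0.308 -0.548
outer loop
vertex 2.16 1.817 2.508
vertex 3.298 1.631 0.997
vertex 2.645 0.954 2.304
endloop
endfacet
facet normal 0.778 0.308 0.548
outer loop
vertex 3.687 1.367 3.039
vertex 3.855 2.906 1.936
vertex 3.202 2.229 3.243
endloop
endfacet
facet normal 0.480 -0.854 -0.202
outer loop
vertex 4.34 2.043 1.732
vertex 3.687 1.367 3.039
vertex 3.298 1.631 0.997
endloop
endfacet
facet normal 0.778 0.308 0.548
outer loop
vertex 4.34 2.043 1.732
vertex 3.855 2.906 1.936
vertex 3.687 1.367 3.039
endloop
endfacet
facet normal -0.480 0.854 0.202
outer loop
vertex 3.202 2.229 3.243
vertex 3.855 2.906 1.936
vertex 2.16 1.817 2.508
endloop
endfacet
facet normal -0.778 -0.308 -0.548
outer loop
vertex 2.813 2.493 1.201
vertex 3.298 1.631 0.997
vertex 2.16 1.817 2.508
endloop
endfacet
facet normal -0.480 0.854 0.201
outer loop
vertex 2.16 1.817 2.508
vertex 3.855 2.906 1.936
vertex 2.813 2.493 1.201
endloop
endfacet
facet normal 0.406 0.420 -0.811
outer loop
vertex 2.813 2.493 1.201
vertex 4.34 2.043 1.732
vertex 3.298 1.631 0.997
endloop
endfacet
facet normal 0.406 0.420 -0.812
outer loop
vertex 3.855 2.906 1.936
vertex 4.34 2.043 1.732
vertex 2.813 2.493 1.201
endloop
endfacet

endsolid
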